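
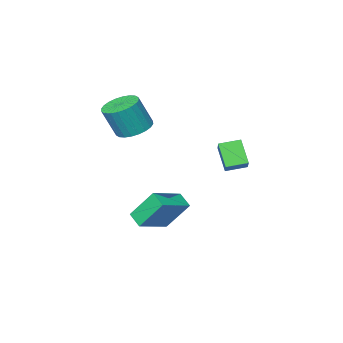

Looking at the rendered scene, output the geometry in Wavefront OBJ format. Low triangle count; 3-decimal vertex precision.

v 3.062 -2.479 2.227
v 3.981 -2.035 1.944
v 4.678 -2.337 3.729
v 3.758 -2.781 4.013
v 3.772 -1.706 2.081
v 4.469 -2.008 3.866
v 3.454 -1.494 2.241
v 4.151 -1.797 4.026
v 3.077 -1.433 2.399
v 3.773 -1.735 4.184
v 2.697 -1.531 2.53
v 3.394 -1.833 4.315
v 2.373 -1.773 2.616
v 3.07 -2.075 4.401
v 2.154 -2.123 2.642
v 2.85 -2.425 4.427
v 2.072 -2.526 2.605
v 2.769 -2.829 4.391
v 2.142 -2.923 2.511
v 2.839 -3.225 4.296
v 2.351 -3.252 2.374
v 3.048 -3.554 4.159
v 2.669 -3.463 2.214
v 3.366 -3.766 3.999
v 3.047 -3.525 2.056
v 3.743 -3.827 3.841
v 3.426 -3.427 1.925
v 4.123 -3.729 3.71
v 3.75 -3.185 1.839
v 4.447 -3.487 3.624
v 3.97 -2.835 1.813
v 4.666 -3.137 3.598
v 4.051 -2.431 1.849
v 4.748 -2.734 3.635
v 1.942 0.852 -2.476
v 1.895 -0.051 -1.981
v 3.862 1.144 -1.759
v 3.814 0.242 -1.264
v 2.726 -0.122 -4.176
v 2.678 -1.024 -3.681
v 4.645 0.171 -3.459
v 4.598 -0.732 -2.964
v 1.027 2.587 0.434
v 0.787 1.645 1.666
v 0.003 3.132 0.651
v -0.237 2.19 1.883
v 1.637 3.43 1.197
v 1.397 2.488 2.429
v 0.613 3.975 1.414
v 0.373 3.033 2.646
f 2 1 5
f 2 5 3
f 3 5 6
f 3 6 4
f 5 1 7
f 5 7 6
f 6 7 8
f 6 8 4
f 7 1 9
f 7 9 8
f 8 9 10
f 8 10 4
f 9 1 11
f 9 11 10
f 10 11 12
f 10 12 4
f 11 1 13
f 11 13 12
f 12 13 14
f 12 14 4
f 13 1 15
f 13 15 14
f 14 15 16
f 14 16 4
f 15 1 17
f 15 17 16
f 16 17 18
f 16 18 4
f 17 1 19
f 17 19 18
f 18 19 20
f 18 20 4
f 19 1 21
f 19 21 20
f 20 21 22
f 20 22 4
f 21 1 23
f 21 23 22
f 22 23 24
f 22 24 4
f 23 1 25
f 23 25 24
f 24 25 26
f 24 26 4
f 25 1 27
f 25 27 26
f 26 27 28
f 26 28 4
f 27 1 29
f 27 29 28
f 28 29 30
f 28 30 4
f 29 1 31
f 29 31 30
f 30 31 32
f 30 32 4
f 31 1 33
f 31 33 32
f 32 33 34
f 32 34 4
f 33 1 2
f 33 2 34
f 34 2 3
f 34 3 4
f 36 38 35
f 39 36 35
f 35 38 37
f 37 39 35
f 36 42 38
f 40 36 39
f 40 42 36
f 38 42 37
f 41 39 37
f 37 42 41
f 41 40 39
f 42 40 41
f 44 46 43
f 47 44 43
f 43 46 45
f 45 47 43
f 44 50 46
f 48 44 47
f 48 50 44
f 46 50 45
f 49 47 45
f 45 50 49
f 49 48 47
f 50 48 49



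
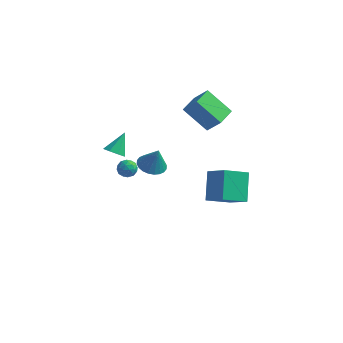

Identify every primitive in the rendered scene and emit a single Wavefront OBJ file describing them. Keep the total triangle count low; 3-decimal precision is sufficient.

v 3.081 1.135 -3.369
v 2.623 2.523 -1.917
v 1.753 1.787 -4.411
v 1.295 3.175 -2.959
v 4.185 2.245 -4.081
v 3.727 3.633 -2.629
v 2.857 2.897 -5.123
v 2.399 4.285 -3.671
v -1.314 -4.122 3.43
v -0.623 -4.218 3.385
v -1.106 -3.118 4.47
v -0.799 -3.837 3.052
v -1.277 -3.622 2.941
v -1.777 -3.7 3.116
v -2.006 -4.025 3.476
v -1.83 -4.406 3.808
v -1.352 -4.621 3.919
v -0.852 -4.543 3.744
v -1.981 2.455 -2.849
v -1.492 1.683 -3.019
v -1.519 2.425 -1.371
v -1.246 1.94 -3.09
v -1.112 2.275 -3.125
v -1.11 2.638 -3.118
v -1.241 2.973 -3.07
v -1.485 3.229 -2.989
v -1.804 3.368 -2.886
v -2.15 3.367 -2.778
v -2.471 3.228 -2.68
v -2.717 2.971 -2.609
v -2.851 2.636 -2.574
v -2.853 2.273 -2.581
v -2.722 1.938 -2.629
v -2.478 1.682 -2.71
v -2.159 1.543 -2.813
v -1.813 1.544 -2.921
v -2.356 0.238 -1.476
v -1.817 -0.126 -1.519
v -2.803 -0.494 -0.861
v -2.264 -0.858 -0.904
v -2.252 -0.297 -0.573
v -1.976 0.155 -0.952
v -2.644 -0.775 -1.428
v -2.368 -0.323 -1.807
v -1.995 -0.753 -1.489
v -1.753 -0.457 -0.961
v -2.867 -0.163 -1.419
v -2.625 0.133 -0.891
v -2.048 0.12 -1.551
v -2.572 -0.74 -0.829
v -2.566 -0.411 -0.634
v -2.249 -0.625 -0.659
v -2.141 0.286 -1.218
v -1.824 0.072 -1.243
v -2.08 -0.029 -0.688
v -2.796 -0.692 -1.137
v -2.479 -0.906 -1.162
v -2.371 0.005 -1.721
v -2.054 -0.209 -1.746
v -2.54 -0.591 -1.692
v -1.835 -0.462 -1.559
v -2.098 -0.893 -1.198
v -2.321 -0.844 -1.505
v -2.159 -0.578 -1.728
v -1.693 -0.289 -1.248
v -1.956 -0.719 -0.887
v -1.949 -0.389 -0.692
v -1.786 -0.123 -0.916
v -1.798 -0.657 -1.231
v -2.664 0.099 -1.493
v -2.927 -0.331 -1.132
v -2.834 -0.497 -1.464
v -2.671 -0.231 -1.688
v -2.522 0.273 -1.182
v -2.785 -0.158 -0.821
v -2.461 -0.042 -0.652
v -2.299 0.224 -0.875
v -2.822 0.037 -1.149
v -0.3 3.201 2.165
v 0.6 3.08 3.217
v -0.18 4.615 2.225
v 0.72 4.494 3.278
v 1.26 3.126 0.822
v 2.16 3.005 1.875
v 1.38 4.54 0.883
v 2.28 4.419 1.935
f 2 4 1
f 5 2 1
f 1 4 3
f 3 5 1
f 2 8 4
f 6 2 5
f 6 8 2
f 4 8 3
f 7 5 3
f 3 8 7
f 7 6 5
f 8 6 7
f 10 9 12
f 10 12 11
f 12 9 13
f 12 13 11
f 13 9 14
f 13 14 11
f 14 9 15
f 14 15 11
f 15 9 16
f 15 16 11
f 16 9 17
f 16 17 11
f 17 9 18
f 17 18 11
f 18 9 10
f 18 10 11
f 20 19 22
f 20 22 21
f 22 19 23
f 22 23 21
f 23 19 24
f 23 24 21
f 24 19 25
f 24 25 21
f 25 19 26
f 25 26 21
f 26 19 27
f 26 27 21
f 27 19 28
f 27 28 21
f 28 19 29
f 28 29 21
f 29 19 30
f 29 30 21
f 30 19 31
f 30 31 21
f 31 19 32
f 31 32 21
f 32 19 33
f 32 33 21
f 33 19 34
f 33 34 21
f 34 19 35
f 34 35 21
f 35 19 36
f 35 36 21
f 36 19 20
f 36 20 21
f 37 74 53
f 74 48 77
f 53 77 42
f 74 77 53
f 37 53 49
f 53 42 54
f 49 54 38
f 53 54 49
f 37 49 58
f 49 38 59
f 58 59 44
f 49 59 58
f 37 58 70
f 58 44 73
f 70 73 47
f 58 73 70
f 37 70 74
f 70 47 78
f 74 78 48
f 70 78 74
f 38 54 65
f 54 42 68
f 65 68 46
f 54 68 65
f 42 77 55
f 77 48 76
f 55 76 41
f 77 76 55
f 48 78 75
f 78 47 71
f 75 71 39
f 78 71 75
f 47 73 72
f 73 44 60
f 72 60 43
f 73 60 72
f 44 59 64
f 59 38 61
f 64 61 45
f 59 61 64
f 40 66 52
f 66 46 67
f 52 67 41
f 66 67 52
f 40 52 50
f 52 41 51
f 50 51 39
f 52 51 50
f 40 50 57
f 50 39 56
f 57 56 43
f 50 56 57
f 40 57 62
f 57 43 63
f 62 63 45
f 57 63 62
f 40 62 66
f 62 45 69
f 66 69 46
f 62 69 66
f 41 67 55
f 67 46 68
f 55 68 42
f 67 68 55
f 39 51 75
f 51 41 76
f 75 76 48
f 51 76 75
f 43 56 72
f 56 39 71
f 72 71 47
f 56 71 72
f 45 63 64
f 63 43 60
f 64 60 44
f 63 60 64
f 46 69 65
f 69 45 61
f 65 61 38
f 69 61 65
f 80 82 79
f 83 80 79
f 79 82 81
f 81 83 79
f 80 86 82
f 84 80 83
f 84 86 80
f 82 86 81
f 85 83 81
f 81 86 85
f 85 84 83
f 86 84 85



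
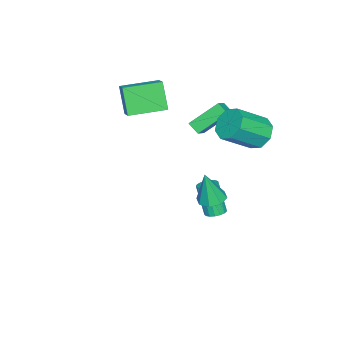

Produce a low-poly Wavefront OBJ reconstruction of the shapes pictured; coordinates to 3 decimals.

v -1.665 -4.714 1.212
v -2.282 -5.322 2.824
v -3.017 -3.034 1.328
v -3.635 -3.642 2.94
v -0.905 -4.138 1.72
v -1.523 -4.746 3.332
v -2.258 -2.458 1.836
v -2.875 -3.066 3.448
v 3.086 2.435 0.184
v 3.747 2.048 0.036
v 3.334 2.145 2.036
v 3.838 2.632 0.115
v 3.488 3.101 0.235
v 2.903 3.18 0.325
v 2.426 2.822 0.333
v 2.335 2.237 0.254
v 2.684 1.768 0.134
v 3.269 1.69 0.043
v -2.794 2.476 1.131
v -2.175 2.288 0.316
v -0.867 1.137 1.575
v -1.486 1.324 2.389
v -1.971 2.95 0.708
v -0.662 1.798 1.967
v -2.248 3.334 1.348
v -0.94 2.182 2.607
v -2.846 3.215 1.86
v -1.537 2.063 3.119
v -3.413 2.663 1.945
v -2.105 1.512 3.204
v -3.618 2.002 1.553
v -2.309 0.85 2.812
v -3.34 1.618 0.913
v -2.032 0.466 2.172
v -2.743 1.737 0.401
v -1.434 0.585 1.66
v -1.38 0.711 -4.823
v -1.074 0.199 -4.947
v -1.394 -0.444 -3.081
v -1.7 0.069 -2.957
v -0.868 0.381 -4.849
v -1.188 -0.262 -2.983
v -0.779 0.639 -4.745
v -1.1 -0.004 -2.879
v -0.828 0.913 -4.659
v -1.148 0.27 -2.793
v -1.003 1.142 -4.61
v -1.324 0.499 -2.744
v -1.265 1.272 -4.611
v -1.585 0.629 -2.744
v -1.553 1.273 -4.66
v -1.873 0.63 -2.793
v -1.801 1.146 -4.746
v -2.121 0.503 -2.879
v -1.953 0.919 -4.85
v -2.273 0.276 -2.983
v -1.973 0.645 -4.948
v -2.294 0.002 -3.081
v -1.858 0.386 -5.017
v -2.178 -0.257 -3.151
v -1.633 0.201 -5.042
v -1.953 -0.441 -3.176
v -1.35 0.134 -5.017
v -1.67 -0.509 -3.151
v -2.865 -0.67 0.127
v -3.109 -1.319 0.563
v -3.792 0.596 1.491
v -4.036 -0.053 1.928
v -2.004 -0.627 0.672
v -2.248 -1.276 1.109
v -2.931 0.639 2.037
v -3.175 -0.01 2.473
f 2 4 1
f 5 2 1
f 1 4 3
f 3 5 1
f 2 8 4
f 6 2 5
f 6 8 2
f 4 8 3
f 7 5 3
f 3 8 7
f 7 6 5
f 8 6 7
f 10 9 12
f 10 12 11
f 12 9 13
f 12 13 11
f 13 9 14
f 13 14 11
f 14 9 15
f 14 15 11
f 15 9 16
f 15 16 11
f 16 9 17
f 16 17 11
f 17 9 18
f 17 18 11
f 18 9 10
f 18 10 11
f 20 19 23
f 20 23 21
f 21 23 24
f 21 24 22
f 23 19 25
f 23 25 24
f 24 25 26
f 24 26 22
f 25 19 27
f 25 27 26
f 26 27 28
f 26 28 22
f 27 19 29
f 27 29 28
f 28 29 30
f 28 30 22
f 29 19 31
f 29 31 30
f 30 31 32
f 30 32 22
f 31 19 33
f 31 33 32
f 32 33 34
f 32 34 22
f 33 19 35
f 33 35 34
f 34 35 36
f 34 36 22
f 35 19 20
f 35 20 36
f 36 20 21
f 36 21 22
f 38 37 41
f 38 41 39
f 39 41 42
f 39 42 40
f 41 37 43
f 41 43 42
f 42 43 44
f 42 44 40
f 43 37 45
f 43 45 44
f 44 45 46
f 44 46 40
f 45 37 47
f 45 47 46
f 46 47 48
f 46 48 40
f 47 37 49
f 47 49 48
f 48 49 50
f 48 50 40
f 49 37 51
f 49 51 50
f 50 51 52
f 50 52 40
f 51 37 53
f 51 53 52
f 52 53 54
f 52 54 40
f 53 37 55
f 53 55 54
f 54 55 56
f 54 56 40
f 55 37 57
f 55 57 56
f 56 57 58
f 56 58 40
f 57 37 59
f 57 59 58
f 58 59 60
f 58 60 40
f 59 37 61
f 59 61 60
f 60 61 62
f 60 62 40
f 61 37 63
f 61 63 62
f 62 63 64
f 62 64 40
f 63 37 38
f 63 38 64
f 64 38 39
f 64 39 40
f 66 68 65
f 69 66 65
f 65 68 67
f 67 69 65
f 66 72 68
f 70 66 69
f 70 72 66
f 68 72 67
f 71 69 67
f 67 72 71
f 71 70 69
f 72 70 71



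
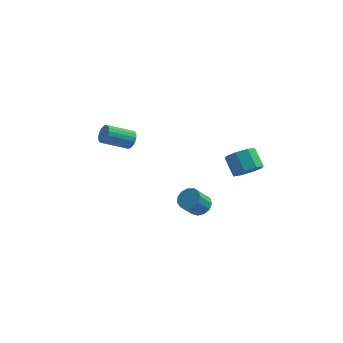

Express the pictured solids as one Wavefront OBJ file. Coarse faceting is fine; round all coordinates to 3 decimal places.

v 1.603 -2.423 1.164
v 2.043 -2.174 1.556
v 1.597 -2.728 2.408
v 1.157 -2.977 2.016
v 1.764 -1.946 1.558
v 1.318 -2.499 2.411
v 1.434 -1.869 1.435
v 0.988 -2.422 2.288
v 1.158 -1.968 1.226
v 0.711 -2.522 2.078
v 1.023 -2.212 0.997
v 0.576 -2.765 1.849
v 1.072 -2.523 0.821
v 0.625 -3.076 1.673
v 1.29 -2.802 0.754
v 0.843 -3.355 1.606
v 1.608 -2.961 0.817
v 1.161 -3.514 1.669
v 1.924 -2.949 0.99
v 1.477 -3.503 1.842
v 2.138 -2.771 1.218
v 1.691 -3.324 2.071
v 2.183 -2.482 1.43
v 1.736 -3.035 2.282
v 3.456 0.056 2.154
v 3.897 -0.26 2.755
v 3.325 0.408 3.527
v 2.884 0.724 2.926
v 4.158 0.246 2.51
v 3.586 0.914 3.282
v 4.008 0.641 2.057
v 3.436 1.309 2.829
v 3.534 0.693 1.66
v 2.962 1.361 2.432
v 3.015 0.372 1.553
v 2.443 1.04 2.325
v 2.754 -0.134 1.798
v 2.182 0.534 2.57
v 2.904 -0.529 2.251
v 2.332 0.139 3.023
v 3.378 -0.581 2.648
v 2.806 0.087 3.42
v -2.413 0.012 3.548
v -2.134 -0.004 4.022
v -3.327 -0.628 4.705
v -3.607 -0.612 4.232
v -2.243 0.215 4.031
v -3.437 -0.409 4.714
v -2.386 0.393 3.944
v -3.58 -0.23 4.627
v -2.535 0.496 3.779
v -3.728 -0.127 4.462
v -2.659 0.503 3.568
v -3.853 -0.12 4.251
v -2.735 0.413 3.353
v -3.928 -0.21 4.036
v -2.747 0.243 3.177
v -3.94 -0.38 3.861
v -2.693 0.028 3.075
v -3.886 -0.596 3.758
v -2.583 -0.191 3.066
v -3.777 -0.815 3.749
v -2.44 -0.37 3.153
v -3.634 -0.993 3.836
v -2.292 -0.473 3.318
v -3.485 -1.096 4.001
v -2.167 -0.48 3.529
v -3.361 -1.103 4.212
v -2.092 -0.39 3.744
v -3.285 -1.013 4.427
v -2.08 -0.22 3.919
v -3.273 -0.843 4.603
f 2 1 5
f 2 5 3
f 3 5 6
f 3 6 4
f 5 1 7
f 5 7 6
f 6 7 8
f 6 8 4
f 7 1 9
f 7 9 8
f 8 9 10
f 8 10 4
f 9 1 11
f 9 11 10
f 10 11 12
f 10 12 4
f 11 1 13
f 11 13 12
f 12 13 14
f 12 14 4
f 13 1 15
f 13 15 14
f 14 15 16
f 14 16 4
f 15 1 17
f 15 17 16
f 16 17 18
f 16 18 4
f 17 1 19
f 17 19 18
f 18 19 20
f 18 20 4
f 19 1 21
f 19 21 20
f 20 21 22
f 20 22 4
f 21 1 23
f 21 23 22
f 22 23 24
f 22 24 4
f 23 1 2
f 23 2 24
f 24 2 3
f 24 3 4
f 26 25 29
f 26 29 27
f 27 29 30
f 27 30 28
f 29 25 31
f 29 31 30
f 30 31 32
f 30 32 28
f 31 25 33
f 31 33 32
f 32 33 34
f 32 34 28
f 33 25 35
f 33 35 34
f 34 35 36
f 34 36 28
f 35 25 37
f 35 37 36
f 36 37 38
f 36 38 28
f 37 25 39
f 37 39 38
f 38 39 40
f 38 40 28
f 39 25 41
f 39 41 40
f 40 41 42
f 40 42 28
f 41 25 26
f 41 26 42
f 42 26 27
f 42 27 28
f 44 43 47
f 44 47 45
f 45 47 48
f 45 48 46
f 47 43 49
f 47 49 48
f 48 49 50
f 48 50 46
f 49 43 51
f 49 51 50
f 50 51 52
f 50 52 46
f 51 43 53
f 51 53 52
f 52 53 54
f 52 54 46
f 53 43 55
f 53 55 54
f 54 55 56
f 54 56 46
f 55 43 57
f 55 57 56
f 56 57 58
f 56 58 46
f 57 43 59
f 57 59 58
f 58 59 60
f 58 60 46
f 59 43 61
f 59 61 60
f 60 61 62
f 60 62 46
f 61 43 63
f 61 63 62
f 62 63 64
f 62 64 46
f 63 43 65
f 63 65 64
f 64 65 66
f 64 66 46
f 65 43 67
f 65 67 66
f 66 67 68
f 66 68 46
f 67 43 69
f 67 69 68
f 68 69 70
f 68 70 46
f 69 43 71
f 69 71 70
f 70 71 72
f 70 72 46
f 71 43 44
f 71 44 72
f 72 44 45
f 72 45 46



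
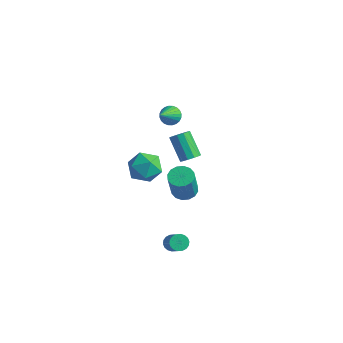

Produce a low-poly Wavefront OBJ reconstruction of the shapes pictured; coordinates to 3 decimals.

v -1.72 1.813 -1.513
v -0.747 1.916 -1.002
v -1.233 0.204 -2.118
v -0.26 0.307 -1.607
v -1.184 0.184 -1.015
v -1.485 1.178 -0.641
v -0.495 0.942 -2.479
v -0.796 1.936 -2.105
v 0.01 1.377 -1.599
v -0.415 0.909 -0.694
v -1.565 1.211 -2.426
v -1.99 0.743 -1.521
v 0.192 3.557 -1.732
v 0.513 4.065 -1.581
v -0.631 4.412 -0.317
v -0.952 3.903 -0.468
v 0.252 4.164 -1.844
v -0.892 4.51 -0.58
v -0.032 4.03 -2.064
v -1.176 4.377 -0.8
v -0.23 3.716 -2.158
v -1.374 4.062 -0.893
v -0.267 3.341 -2.088
v -1.411 3.687 -0.824
v -0.129 3.048 -1.883
v -1.273 3.395 -0.619
v 0.132 2.95 -1.62
v -1.012 3.296 -0.356
v 0.416 3.083 -1.4
v -0.728 3.43 -0.136
v 0.614 3.398 -1.307
v -0.53 3.744 -0.042
v 0.651 3.773 -1.376
v -0.493 4.119 -0.112
v 0.479 1.562 3.477
v 1.012 1.446 3.142
v 0.841 0.318 4.483
v 1.096 1.608 3.313
v 1.086 1.763 3.508
v 0.984 1.888 3.699
v 0.804 1.963 3.856
v 0.576 1.976 3.956
v 0.332 1.927 3.982
v 0.111 1.822 3.932
v -0.054 1.678 3.813
v -0.138 1.516 3.642
v -0.128 1.361 3.447
v -0.025 1.237 3.256
v 0.154 1.162 3.099
v 0.383 1.148 2.999
v 0.626 1.197 2.973
v 0.847 1.302 3.023
v 1.518 1.574 -2.41
v 2.27 1.582 -2.519
v 2.535 0.975 -0.739
v 1.782 0.966 -0.63
v 2.182 1.941 -2.384
v 2.447 1.333 -0.603
v 1.917 2.201 -2.256
v 2.182 1.594 -0.475
v 1.545 2.294 -2.169
v 1.81 1.686 -0.388
v 1.165 2.193 -2.147
v 1.43 1.586 -0.366
v 0.88 1.927 -2.195
v 1.145 1.319 -0.414
v 0.765 1.565 -2.301
v 1.03 0.958 -0.521
v 0.853 1.207 -2.437
v 1.118 0.599 -0.656
v 1.118 0.946 -2.565
v 1.383 0.339 -0.784
v 1.49 0.854 -2.652
v 1.755 0.246 -0.871
v 1.87 0.954 -2.674
v 2.135 0.347 -0.893
v 2.155 1.221 -2.626
v 2.42 0.613 -0.845
v 3.061 -1.113 -4.285
v 3.493 -1.036 -4.6
v 4.751 -1.91 -3.09
v 4.319 -1.987 -2.775
v 3.482 -0.832 -4.473
v 4.74 -1.706 -2.964
v 3.388 -0.684 -4.309
v 4.646 -1.558 -2.799
v 3.229 -0.621 -4.14
v 4.487 -1.494 -2.63
v 3.037 -0.655 -3.999
v 4.295 -1.529 -2.49
v 2.85 -0.78 -3.916
v 4.107 -1.654 -2.407
v 2.704 -0.971 -3.905
v 3.962 -1.845 -2.396
v 2.629 -1.19 -3.97
v 3.887 -2.064 -2.46
v 2.64 -1.394 -4.096
v 3.898 -2.268 -2.587
v 2.734 -1.542 -4.261
v 3.992 -2.416 -2.751
v 2.893 -1.606 -4.43
v 4.151 -2.479 -2.92
v 3.085 -1.571 -4.57
v 4.343 -2.445 -3.061
v 3.273 -1.446 -4.653
v 4.53 -2.32 -3.144
v 3.418 -1.255 -4.664
v 4.676 -2.129 -3.155
f 1 12 6
f 1 6 2
f 1 2 8
f 1 8 11
f 1 11 12
f 2 6 10
f 6 12 5
f 12 11 3
f 11 8 7
f 8 2 9
f 4 10 5
f 4 5 3
f 4 3 7
f 4 7 9
f 4 9 10
f 5 10 6
f 3 5 12
f 7 3 11
f 9 7 8
f 10 9 2
f 14 13 17
f 14 17 15
f 15 17 18
f 15 18 16
f 17 13 19
f 17 19 18
f 18 19 20
f 18 20 16
f 19 13 21
f 19 21 20
f 20 21 22
f 20 22 16
f 21 13 23
f 21 23 22
f 22 23 24
f 22 24 16
f 23 13 25
f 23 25 24
f 24 25 26
f 24 26 16
f 25 13 27
f 25 27 26
f 26 27 28
f 26 28 16
f 27 13 29
f 27 29 28
f 28 29 30
f 28 30 16
f 29 13 31
f 29 31 30
f 30 31 32
f 30 32 16
f 31 13 33
f 31 33 32
f 32 33 34
f 32 34 16
f 33 13 14
f 33 14 34
f 34 14 15
f 34 15 16
f 36 35 38
f 36 38 37
f 38 35 39
f 38 39 37
f 39 35 40
f 39 40 37
f 40 35 41
f 40 41 37
f 41 35 42
f 41 42 37
f 42 35 43
f 42 43 37
f 43 35 44
f 43 44 37
f 44 35 45
f 44 45 37
f 45 35 46
f 45 46 37
f 46 35 47
f 46 47 37
f 47 35 48
f 47 48 37
f 48 35 49
f 48 49 37
f 49 35 50
f 49 50 37
f 50 35 51
f 50 51 37
f 51 35 52
f 51 52 37
f 52 35 36
f 52 36 37
f 54 53 57
f 54 57 55
f 55 57 58
f 55 58 56
f 57 53 59
f 57 59 58
f 58 59 60
f 58 60 56
f 59 53 61
f 59 61 60
f 60 61 62
f 60 62 56
f 61 53 63
f 61 63 62
f 62 63 64
f 62 64 56
f 63 53 65
f 63 65 64
f 64 65 66
f 64 66 56
f 65 53 67
f 65 67 66
f 66 67 68
f 66 68 56
f 67 53 69
f 67 69 68
f 68 69 70
f 68 70 56
f 69 53 71
f 69 71 70
f 70 71 72
f 70 72 56
f 71 53 73
f 71 73 72
f 72 73 74
f 72 74 56
f 73 53 75
f 73 75 74
f 74 75 76
f 74 76 56
f 75 53 77
f 75 77 76
f 76 77 78
f 76 78 56
f 77 53 54
f 77 54 78
f 78 54 55
f 78 55 56
f 80 79 83
f 80 83 81
f 81 83 84
f 81 84 82
f 83 79 85
f 83 85 84
f 84 85 86
f 84 86 82
f 85 79 87
f 85 87 86
f 86 87 88
f 86 88 82
f 87 79 89
f 87 89 88
f 88 89 90
f 88 90 82
f 89 79 91
f 89 91 90
f 90 91 92
f 90 92 82
f 91 79 93
f 91 93 92
f 92 93 94
f 92 94 82
f 93 79 95
f 93 95 94
f 94 95 96
f 94 96 82
f 95 79 97
f 95 97 96
f 96 97 98
f 96 98 82
f 97 79 99
f 97 99 98
f 98 99 100
f 98 100 82
f 99 79 101
f 99 101 100
f 100 101 102
f 100 102 82
f 101 79 103
f 101 103 102
f 102 103 104
f 102 104 82
f 103 79 105
f 103 105 104
f 104 105 106
f 104 106 82
f 105 79 107
f 105 107 106
f 106 107 108
f 106 108 82
f 107 79 80
f 107 80 108
f 108 80 81
f 108 81 82



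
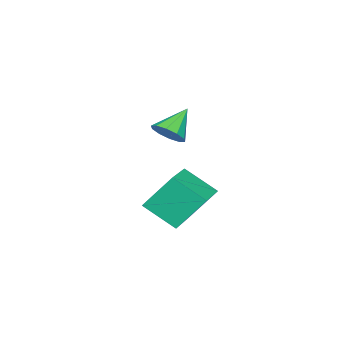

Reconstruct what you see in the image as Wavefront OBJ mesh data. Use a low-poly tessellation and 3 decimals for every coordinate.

v -0.643 1.05 2.969
v -0.32 1.586 3.177
v -1.557 1.25 3.871
v -0.581 1.702 2.886
v -0.866 1.568 2.627
v -1.066 1.236 2.498
v -1.104 0.833 2.549
v -0.966 0.513 2.761
v -0.704 0.398 3.052
v -0.419 0.532 3.311
v -0.219 0.863 3.44
v -0.181 1.266 3.389
v -2.611 0.658 -1.786
v -2.383 -0.546 -0.886
v -3.101 1.559 -0.455
v -2.873 0.355 0.444
v -0.967 1.165 -1.524
v -0.739 -0.039 -0.625
v -1.457 2.066 -0.194
v -1.229 0.862 0.706
f 2 1 4
f 2 4 3
f 4 1 5
f 4 5 3
f 5 1 6
f 5 6 3
f 6 1 7
f 6 7 3
f 7 1 8
f 7 8 3
f 8 1 9
f 8 9 3
f 9 1 10
f 9 10 3
f 10 1 11
f 10 11 3
f 11 1 12
f 11 12 3
f 12 1 2
f 12 2 3
f 14 16 13
f 17 14 13
f 13 16 15
f 15 17 13
f 14 20 16
f 18 14 17
f 18 20 14
f 16 20 15
f 19 17 15
f 15 20 19
f 19 18 17
f 20 18 19



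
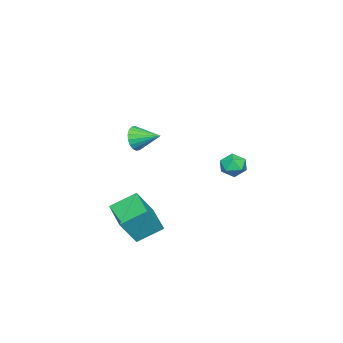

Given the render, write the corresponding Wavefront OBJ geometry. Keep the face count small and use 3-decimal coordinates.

v 3.407 -0.09 3.496
v 3.805 0.137 2.804
v 3.373 1.33 3.944
v 3.449 0.16 2.706
v 3.085 0.133 2.764
v 2.785 0.061 2.967
v 2.608 -0.04 3.275
v 2.59 -0.151 3.627
v 2.733 -0.25 3.953
v 3.009 -0.318 4.188
v 3.365 -0.34 4.286
v 3.728 -0.313 4.228
v 4.029 -0.242 4.025
v 4.205 -0.141 3.717
v 4.224 -0.03 3.365
v 4.081 0.07 3.039
v 2.164 -1.331 -3.751
v 1.303 -0.113 -2.874
v 3.581 -0.007 -4.199
v 2.72 1.211 -3.322
v 3.16 -1.831 -2.078
v 2.299 -0.613 -1.201
v 4.577 -0.507 -2.526
v 3.716 0.711 -1.649
v -4.53 2.547 -1.017
v -3.957 3.076 -0.603
v -3.443 1.824 -1.597
v -2.87 2.353 -1.183
v -3.359 1.783 -0.719
v -4.031 2.23 -0.36
v -3.369 2.67 -1.84
v -4.041 3.117 -1.481
v -3.239 3.152 -1.111
v -3.234 2.604 -0.419
v -4.166 2.296 -1.781
v -4.161 1.748 -1.089
f 2 1 4
f 2 4 3
f 4 1 5
f 4 5 3
f 5 1 6
f 5 6 3
f 6 1 7
f 6 7 3
f 7 1 8
f 7 8 3
f 8 1 9
f 8 9 3
f 9 1 10
f 9 10 3
f 10 1 11
f 10 11 3
f 11 1 12
f 11 12 3
f 12 1 13
f 12 13 3
f 13 1 14
f 13 14 3
f 14 1 15
f 14 15 3
f 15 1 16
f 15 16 3
f 16 1 2
f 16 2 3
f 18 20 17
f 21 18 17
f 17 20 19
f 19 21 17
f 18 24 20
f 22 18 21
f 22 24 18
f 20 24 19
f 23 21 19
f 19 24 23
f 23 22 21
f 24 22 23
f 25 36 30
f 25 30 26
f 25 26 32
f 25 32 35
f 25 35 36
f 26 30 34
f 30 36 29
f 36 35 27
f 35 32 31
f 32 26 33
f 28 34 29
f 28 29 27
f 28 27 31
f 28 31 33
f 28 33 34
f 29 34 30
f 27 29 36
f 31 27 35
f 33 31 32
f 34 33 26



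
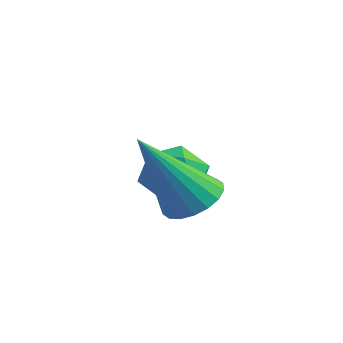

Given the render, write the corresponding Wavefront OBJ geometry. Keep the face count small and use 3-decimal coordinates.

v 2.755 0.21 -2.557
v 3.438 0.233 -2.363
v 2.285 -0.83 -0.783
v 3.32 0.498 -2.238
v 3.091 0.707 -2.177
v 2.795 0.817 -2.191
v 2.491 0.807 -2.277
v 2.24 0.679 -2.419
v 2.09 0.458 -2.588
v 2.073 0.188 -2.751
v 2.19 -0.078 -2.876
v 2.419 -0.286 -2.937
v 2.715 -0.396 -2.924
v 3.019 -0.386 -2.837
v 3.27 -0.258 -2.695
v 3.42 -0.037 -2.526
v 1.156 1.943 -3.473
v 1.589 1.415 -3.019
v 0.071 1.665 -2.761
v 0.504 1.137 -2.307
v 0.647 1.942 -2.247
v 1.318 2.114 -2.687
v 0.342 0.966 -3.093
v 1.013 1.138 -3.533
v 1.086 0.811 -2.784
v 1.275 1.414 -2.262
v 0.385 1.666 -3.518
v 0.574 2.269 -2.996
f 2 1 4
f 2 4 3
f 4 1 5
f 4 5 3
f 5 1 6
f 5 6 3
f 6 1 7
f 6 7 3
f 7 1 8
f 7 8 3
f 8 1 9
f 8 9 3
f 9 1 10
f 9 10 3
f 10 1 11
f 10 11 3
f 11 1 12
f 11 12 3
f 12 1 13
f 12 13 3
f 13 1 14
f 13 14 3
f 14 1 15
f 14 15 3
f 15 1 16
f 15 16 3
f 16 1 2
f 16 2 3
f 17 28 22
f 17 22 18
f 17 18 24
f 17 24 27
f 17 27 28
f 18 22 26
f 22 28 21
f 28 27 19
f 27 24 23
f 24 18 25
f 20 26 21
f 20 21 19
f 20 19 23
f 20 23 25
f 20 25 26
f 21 26 22
f 19 21 28
f 23 19 27
f 25 23 24
f 26 25 18



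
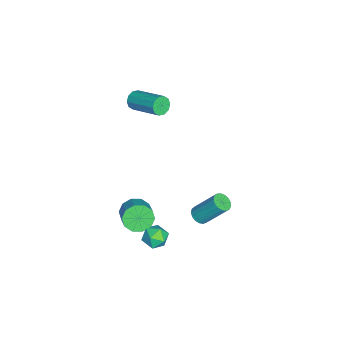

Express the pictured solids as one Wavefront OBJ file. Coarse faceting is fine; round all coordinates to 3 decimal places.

v -4.529 -3.861 3.081
v -4.103 -3.924 2.65
v -3.024 -2.341 3.487
v -3.451 -2.279 3.919
v -4.361 -3.68 2.523
v -3.283 -2.098 3.361
v -4.684 -3.506 2.61
v -3.606 -1.924 3.448
v -4.948 -3.468 2.877
v -3.87 -1.885 3.714
v -5.052 -3.579 3.222
v -3.973 -1.997 4.059
v -4.956 -3.799 3.513
v -3.877 -2.216 4.35
v -4.697 -4.042 3.639
v -3.619 -2.46 4.477
v -4.374 -4.216 3.552
v -3.296 -2.634 4.39
v -4.11 -4.255 3.286
v -3.032 -2.672 4.123
v -4.007 -4.143 2.941
v -2.928 -2.561 3.778
v 1.658 -2.825 -0.155
v 2.013 -2.558 -0.88
v 2.997 -2.208 -0.269
v 2.642 -2.475 0.455
v 1.743 -2.157 -0.674
v 2.727 -1.807 -0.064
v 1.44 -2.011 -0.27
v 2.424 -1.662 0.34
v 1.221 -2.176 0.178
v 2.205 -1.827 0.788
v 1.168 -2.589 0.498
v 2.153 -2.239 1.109
v 1.303 -3.092 0.569
v 2.287 -2.742 1.18
v 1.573 -3.493 0.364
v 2.557 -3.143 0.974
v 1.876 -3.638 -0.04
v 2.86 -3.289 0.57
v 2.095 -3.473 -0.488
v 3.079 -3.124 0.122
v 2.147 -3.061 -0.809
v 3.132 -2.711 -0.198
v 2.457 -1.393 -1.1
v 3.152 -1.072 -1.148
v 2.828 -2.048 -0.112
v 3.523 -1.727 -0.16
v 2.919 -1.303 0.05
v 2.69 -0.898 -0.561
v 3.29 -2.222 -0.699
v 3.061 -1.817 -1.31
v 3.668 -1.584 -0.901
v 3.438 -1.017 -0.438
v 2.542 -2.103 -0.822
v 2.312 -1.536 -0.359
v 1.523 0.516 0.006
v 2.052 0.356 0.097
v 2.145 1.524 1.605
v 1.617 1.684 1.514
v 2.076 0.566 -0.067
v 2.169 1.734 1.441
v 1.974 0.765 -0.215
v 2.067 1.933 1.293
v 1.768 0.907 -0.312
v 1.861 2.075 1.196
v 1.506 0.959 -0.336
v 1.599 2.127 1.172
v 1.249 0.91 -0.282
v 1.342 2.078 1.226
v 1.054 0.77 -0.162
v 1.147 1.939 1.346
v 0.966 0.572 -0.004
v 1.059 1.741 1.505
v 1.007 0.362 0.157
v 1.1 1.53 1.665
v 1.165 0.186 0.283
v 1.259 1.355 1.791
v 1.406 0.086 0.346
v 1.499 1.255 1.854
v 1.674 0.085 0.331
v 1.767 1.253 1.839
v 1.907 0.182 0.241
v 2 1.35 1.749
f 2 1 5
f 2 5 3
f 3 5 6
f 3 6 4
f 5 1 7
f 5 7 6
f 6 7 8
f 6 8 4
f 7 1 9
f 7 9 8
f 8 9 10
f 8 10 4
f 9 1 11
f 9 11 10
f 10 11 12
f 10 12 4
f 11 1 13
f 11 13 12
f 12 13 14
f 12 14 4
f 13 1 15
f 13 15 14
f 14 15 16
f 14 16 4
f 15 1 17
f 15 17 16
f 16 17 18
f 16 18 4
f 17 1 19
f 17 19 18
f 18 19 20
f 18 20 4
f 19 1 21
f 19 21 20
f 20 21 22
f 20 22 4
f 21 1 2
f 21 2 22
f 22 2 3
f 22 3 4
f 24 23 27
f 24 27 25
f 25 27 28
f 25 28 26
f 27 23 29
f 27 29 28
f 28 29 30
f 28 30 26
f 29 23 31
f 29 31 30
f 30 31 32
f 30 32 26
f 31 23 33
f 31 33 32
f 32 33 34
f 32 34 26
f 33 23 35
f 33 35 34
f 34 35 36
f 34 36 26
f 35 23 37
f 35 37 36
f 36 37 38
f 36 38 26
f 37 23 39
f 37 39 38
f 38 39 40
f 38 40 26
f 39 23 41
f 39 41 40
f 40 41 42
f 40 42 26
f 41 23 43
f 41 43 42
f 42 43 44
f 42 44 26
f 43 23 24
f 43 24 44
f 44 24 25
f 44 25 26
f 45 56 50
f 45 50 46
f 45 46 52
f 45 52 55
f 45 55 56
f 46 50 54
f 50 56 49
f 56 55 47
f 55 52 51
f 52 46 53
f 48 54 49
f 48 49 47
f 48 47 51
f 48 51 53
f 48 53 54
f 49 54 50
f 47 49 56
f 51 47 55
f 53 51 52
f 54 53 46
f 58 57 61
f 58 61 59
f 59 61 62
f 59 62 60
f 61 57 63
f 61 63 62
f 62 63 64
f 62 64 60
f 63 57 65
f 63 65 64
f 64 65 66
f 64 66 60
f 65 57 67
f 65 67 66
f 66 67 68
f 66 68 60
f 67 57 69
f 67 69 68
f 68 69 70
f 68 70 60
f 69 57 71
f 69 71 70
f 70 71 72
f 70 72 60
f 71 57 73
f 71 73 72
f 72 73 74
f 72 74 60
f 73 57 75
f 73 75 74
f 74 75 76
f 74 76 60
f 75 57 77
f 75 77 76
f 76 77 78
f 76 78 60
f 77 57 79
f 77 79 78
f 78 79 80
f 78 80 60
f 79 57 81
f 79 81 80
f 80 81 82
f 80 82 60
f 81 57 83
f 81 83 82
f 82 83 84
f 82 84 60
f 83 57 58
f 83 58 84
f 84 58 59
f 84 59 60



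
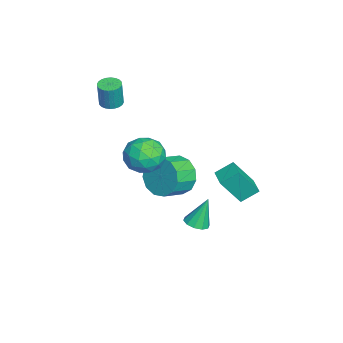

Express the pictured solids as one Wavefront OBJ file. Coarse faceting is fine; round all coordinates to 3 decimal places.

v -1.393 1.081 -2.887
v -0.736 1.295 -3.73
v 0.109 0.494 -3.277
v -0.547 0.279 -2.433
v -0.59 1.698 -3.29
v 0.255 0.897 -2.837
v -0.699 1.905 -2.722
v 0.147 1.103 -2.269
v -1.027 1.85 -2.207
v -0.182 1.049 -1.753
v -1.472 1.551 -1.907
v -0.627 0.749 -1.453
v -1.892 1.103 -1.918
v -1.046 0.301 -1.465
v -2.153 0.647 -2.237
v -1.308 -0.154 -1.783
v -2.172 0.33 -2.762
v -1.327 -0.472 -2.309
v -1.944 0.25 -3.327
v -1.099 -0.551 -2.873
v -1.541 0.435 -3.752
v -0.696 -0.367 -3.298
v -1.091 0.824 -3.902
v -0.246 0.023 -3.449
v 3.717 0.743 1.864
v 4.567 0.256 1.729
v 3.173 -0.456 2.771
v 4.023 -0.943 2.636
v 4.008 -0.118 3.18
v 4.344 0.623 2.619
v 3.396 -0.823 1.881
v 3.732 -0.082 1.32
v 4.368 -0.712 1.74
v 4.746 -0.276 2.542
v 2.994 0.076 1.958
v 3.372 0.512 2.76
v 4.19 0.605 1.717
v 3.55 -0.805 2.783
v 3.541 -0.32 3.103
v 4.041 -0.606 3.024
v 4.059 0.821 2.24
v 4.558 0.534 2.16
v 4.229 0.315 3.013
v 3.182 -0.734 2.34
v 3.681 -1.021 2.26
v 3.699 0.406 1.476
v 4.199 0.12 1.397
v 3.511 -0.515 1.487
v 4.572 -0.251 1.644
v 4.253 -0.956 2.177
v 3.884 -0.885 1.733
v 4.082 -0.449 1.403
v 4.794 0.006 2.115
v 4.475 -0.699 2.649
v 4.466 -0.214 2.968
v 4.663 0.222 2.638
v 4.678 -0.563 2.122
v 3.265 0.499 1.851
v 2.946 -0.206 2.385
v 3.077 -0.422 1.862
v 3.274 0.014 1.532
v 3.487 0.756 2.323
v 3.168 0.051 2.856
v 3.658 0.249 3.097
v 3.856 0.685 2.767
v 3.062 0.363 2.378
v 0.492 2.767 -1.274
v 0.257 3.581 -0.706
v 0.203 3.681 -2.702
v -0.031 4.495 -2.134
v 1.431 3.045 -1.286
v 1.197 3.859 -0.718
v 1.143 3.959 -2.714
v 0.908 4.773 -2.146
v -1.667 -1.966 1.771
v -1.15 -1.761 1.71
v -0.975 -1.809 3.028
v -1.493 -2.014 3.089
v -1.266 -1.577 1.732
v -1.092 -1.625 3.05
v -1.443 -1.453 1.76
v -1.269 -1.501 3.078
v -1.655 -1.406 1.79
v -1.48 -1.455 3.108
v -1.868 -1.445 1.817
v -1.694 -1.493 3.134
v -2.051 -1.563 1.837
v -1.877 -1.611 3.154
v -2.175 -1.743 1.846
v -2.001 -1.791 3.164
v -2.222 -1.956 1.845
v -2.048 -2.004 3.163
v -2.185 -2.171 1.832
v -2.01 -2.219 3.15
v -2.068 -2.355 1.81
v -1.894 -2.403 3.128
v -1.891 -2.479 1.782
v -1.717 -2.527 3.1
v -1.68 -2.525 1.752
v -1.505 -2.574 3.07
v -1.466 -2.487 1.726
v -1.292 -2.535 3.043
v -1.283 -2.369 1.706
v -1.109 -2.417 3.023
v -1.159 -2.189 1.696
v -0.985 -2.237 3.014
v -1.112 -1.976 1.697
v -0.938 -2.024 3.015
v 3.571 2.094 -2.301
v 4.155 2.02 -2.184
v 3.349 2.586 -0.879
v 4.106 2.365 -2.311
v 3.853 2.607 -2.434
v 3.493 2.653 -2.506
v 3.162 2.485 -2.5
v 2.987 2.169 -2.417
v 3.035 1.824 -2.291
v 3.288 1.582 -2.168
v 3.649 1.536 -2.095
v 3.98 1.703 -2.102
f 2 1 5
f 2 5 3
f 3 5 6
f 3 6 4
f 5 1 7
f 5 7 6
f 6 7 8
f 6 8 4
f 7 1 9
f 7 9 8
f 8 9 10
f 8 10 4
f 9 1 11
f 9 11 10
f 10 11 12
f 10 12 4
f 11 1 13
f 11 13 12
f 12 13 14
f 12 14 4
f 13 1 15
f 13 15 14
f 14 15 16
f 14 16 4
f 15 1 17
f 15 17 16
f 16 17 18
f 16 18 4
f 17 1 19
f 17 19 18
f 18 19 20
f 18 20 4
f 19 1 21
f 19 21 20
f 20 21 22
f 20 22 4
f 21 1 23
f 21 23 22
f 22 23 24
f 22 24 4
f 23 1 2
f 23 2 24
f 24 2 3
f 24 3 4
f 25 62 41
f 62 36 65
f 41 65 30
f 62 65 41
f 25 41 37
f 41 30 42
f 37 42 26
f 41 42 37
f 25 37 46
f 37 26 47
f 46 47 32
f 37 47 46
f 25 46 58
f 46 32 61
f 58 61 35
f 46 61 58
f 25 58 62
f 58 35 66
f 62 66 36
f 58 66 62
f 26 42 53
f 42 30 56
f 53 56 34
f 42 56 53
f 30 65 43
f 65 36 64
f 43 64 29
f 65 64 43
f 36 66 63
f 66 35 59
f 63 59 27
f 66 59 63
f 35 61 60
f 61 32 48
f 60 48 31
f 61 48 60
f 32 47 52
f 47 26 49
f 52 49 33
f 47 49 52
f 28 54 40
f 54 34 55
f 40 55 29
f 54 55 40
f 28 40 38
f 40 29 39
f 38 39 27
f 40 39 38
f 28 38 45
f 38 27 44
f 45 44 31
f 38 44 45
f 28 45 50
f 45 31 51
f 50 51 33
f 45 51 50
f 28 50 54
f 50 33 57
f 54 57 34
f 50 57 54
f 29 55 43
f 55 34 56
f 43 56 30
f 55 56 43
f 27 39 63
f 39 29 64
f 63 64 36
f 39 64 63
f 31 44 60
f 44 27 59
f 60 59 35
f 44 59 60
f 33 51 52
f 51 31 48
f 52 48 32
f 51 48 52
f 34 57 53
f 57 33 49
f 53 49 26
f 57 49 53
f 68 70 67
f 71 68 67
f 67 70 69
f 69 71 67
f 68 74 70
f 72 68 71
f 72 74 68
f 70 74 69
f 73 71 69
f 69 74 73
f 73 72 71
f 74 72 73
f 76 75 79
f 76 79 77
f 77 79 80
f 77 80 78
f 79 75 81
f 79 81 80
f 80 81 82
f 80 82 78
f 81 75 83
f 81 83 82
f 82 83 84
f 82 84 78
f 83 75 85
f 83 85 84
f 84 85 86
f 84 86 78
f 85 75 87
f 85 87 86
f 86 87 88
f 86 88 78
f 87 75 89
f 87 89 88
f 88 89 90
f 88 90 78
f 89 75 91
f 89 91 90
f 90 91 92
f 90 92 78
f 91 75 93
f 91 93 92
f 92 93 94
f 92 94 78
f 93 75 95
f 93 95 94
f 94 95 96
f 94 96 78
f 95 75 97
f 95 97 96
f 96 97 98
f 96 98 78
f 97 75 99
f 97 99 98
f 98 99 100
f 98 100 78
f 99 75 101
f 99 101 100
f 100 101 102
f 100 102 78
f 101 75 103
f 101 103 102
f 102 103 104
f 102 104 78
f 103 75 105
f 103 105 104
f 104 105 106
f 104 106 78
f 105 75 107
f 105 107 106
f 106 107 108
f 106 108 78
f 107 75 76
f 107 76 108
f 108 76 77
f 108 77 78
f 110 109 112
f 110 112 111
f 112 109 113
f 112 113 111
f 113 109 114
f 113 114 111
f 114 109 115
f 114 115 111
f 115 109 116
f 115 116 111
f 116 109 117
f 116 117 111
f 117 109 118
f 117 118 111
f 118 109 119
f 118 119 111
f 119 109 120
f 119 120 111
f 120 109 110
f 120 110 111



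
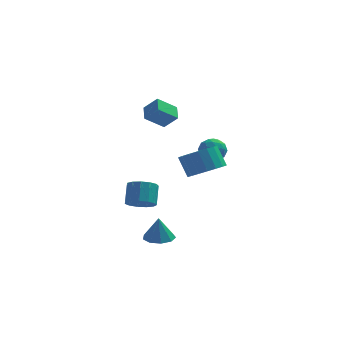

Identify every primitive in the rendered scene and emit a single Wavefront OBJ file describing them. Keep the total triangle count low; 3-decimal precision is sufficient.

v -2.28 -2.094 -3.6
v -1.762 -2.534 -3.587
v -2.3 -2.086 -2.5
v -1.6 -2.098 -3.587
v -1.757 -1.66 -3.594
v -2.158 -1.425 -3.603
v -2.616 -1.503 -3.611
v -2.917 -1.858 -3.613
v -2.92 -2.323 -3.61
v -2.623 -2.681 -3.602
v -2.166 -2.765 -3.593
v -0.244 2.908 -0.197
v 0.279 2.82 -0.594
v -0.819 2.24 -0.806
v -0.296 2.152 -1.203
v -0.288 1.911 -0.586
v 0.068 2.323 -0.21
v -0.608 2.737 -1.19
v -0.252 3.149 -0.814
v 0.054 2.714 -1.208
v 0.252 2.203 -0.835
v -0.792 2.857 -0.565
v -0.594 2.346 -0.192
v 0.068 2.923 -0.342
v -0.608 2.137 -1.058
v -0.603 1.995 -0.696
v -0.296 1.944 -0.929
v -0.056 2.631 -0.116
v 0.251 2.579 -0.35
v -0.082 2.045 -0.345
v -0.791 2.481 -1.05
v -0.484 2.429 -1.284
v -0.244 3.116 -0.471
v 0.063 3.065 -0.704
v -0.458 3.015 -1.055
v 0.243 2.809 -0.936
v -0.095 2.416 -1.294
v -0.278 2.76 -1.287
v -0.069 3.002 -1.065
v 0.359 2.508 -0.717
v 0.021 2.116 -1.075
v 0.026 1.974 -0.712
v 0.235 2.217 -0.491
v 0.227 2.446 -1.078
v -0.561 2.944 -0.325
v -0.899 2.552 -0.683
v -0.775 2.843 -0.909
v -0.566 3.086 -0.688
v -0.445 2.644 -0.106
v -0.783 2.251 -0.464
v -0.471 2.058 -0.335
v -0.262 2.3 -0.113
v -0.767 2.614 -0.322
v -3.225 3.122 0.849
v -2.615 2.914 1.491
v -3.308 3.872 1.169
v -2.698 3.664 1.812
v -2.402 3.496 0.188
v -1.792 3.288 0.831
v -2.485 4.246 0.509
v -1.875 4.038 1.151
v -0.386 -0.909 -0.31
v -0.002 -1.528 0.166
v -0.409 -1.09 1.065
v -0.794 -0.471 0.59
v 0.267 -1.25 0.152
v -0.14 -0.812 1.052
v 0.407 -0.904 0.048
v -0 -0.467 0.947
v 0.39 -0.559 -0.128
v -0.018 -0.122 0.771
v 0.218 -0.284 -0.34
v -0.189 0.154 0.56
v -0.072 -0.132 -0.545
v -0.48 0.305 0.354
v -0.425 -0.134 -0.704
v -0.833 0.303 0.195
v -0.771 -0.29 -0.785
v -1.178 0.148 0.114
v -1.04 -0.568 -0.772
v -1.447 -0.13 0.128
v -1.18 -0.913 -0.667
v -1.587 -0.476 0.232
v -1.162 -1.258 -0.491
v -1.57 -0.821 0.408
v -0.991 -1.534 -0.28
v -1.398 -1.096 0.62
v -0.7 -1.685 -0.074
v -1.108 -1.248 0.825
v -0.347 -1.683 0.085
v -0.755 -1.246 0.984
v -3.219 0.46 -3.007
v -2.871 0.013 -2.63
v -2.834 0.714 -1.836
v -3.181 1.16 -2.213
v -2.611 0.218 -2.823
v -2.573 0.919 -2.028
v -2.543 0.499 -3.074
v -2.506 1.2 -2.279
v -2.69 0.768 -3.304
v -2.653 1.469 -2.509
v -3.005 0.939 -3.44
v -2.968 1.64 -2.645
v -3.388 0.958 -3.438
v -3.35 1.658 -2.644
v -3.717 0.818 -3.3
v -3.679 1.519 -2.505
v -3.888 0.565 -3.069
v -3.85 1.266 -2.274
v -3.846 0.278 -2.818
v -3.809 0.979 -2.023
v -3.605 0.049 -2.627
v -3.568 0.75 -1.833
v -3.242 -0.05 -2.557
v -3.204 0.651 -1.763
f 2 1 4
f 2 4 3
f 4 1 5
f 4 5 3
f 5 1 6
f 5 6 3
f 6 1 7
f 6 7 3
f 7 1 8
f 7 8 3
f 8 1 9
f 8 9 3
f 9 1 10
f 9 10 3
f 10 1 11
f 10 11 3
f 11 1 2
f 11 2 3
f 12 49 28
f 49 23 52
f 28 52 17
f 49 52 28
f 12 28 24
f 28 17 29
f 24 29 13
f 28 29 24
f 12 24 33
f 24 13 34
f 33 34 19
f 24 34 33
f 12 33 45
f 33 19 48
f 45 48 22
f 33 48 45
f 12 45 49
f 45 22 53
f 49 53 23
f 45 53 49
f 13 29 40
f 29 17 43
f 40 43 21
f 29 43 40
f 17 52 30
f 52 23 51
f 30 51 16
f 52 51 30
f 23 53 50
f 53 22 46
f 50 46 14
f 53 46 50
f 22 48 47
f 48 19 35
f 47 35 18
f 48 35 47
f 19 34 39
f 34 13 36
f 39 36 20
f 34 36 39
f 15 41 27
f 41 21 42
f 27 42 16
f 41 42 27
f 15 27 25
f 27 16 26
f 25 26 14
f 27 26 25
f 15 25 32
f 25 14 31
f 32 31 18
f 25 31 32
f 15 32 37
f 32 18 38
f 37 38 20
f 32 38 37
f 15 37 41
f 37 20 44
f 41 44 21
f 37 44 41
f 16 42 30
f 42 21 43
f 30 43 17
f 42 43 30
f 14 26 50
f 26 16 51
f 50 51 23
f 26 51 50
f 18 31 47
f 31 14 46
f 47 46 22
f 31 46 47
f 20 38 39
f 38 18 35
f 39 35 19
f 38 35 39
f 21 44 40
f 44 20 36
f 40 36 13
f 44 36 40
f 55 57 54
f 58 55 54
f 54 57 56
f 56 58 54
f 55 61 57
f 59 55 58
f 59 61 55
f 57 61 56
f 60 58 56
f 56 61 60
f 60 59 58
f 61 59 60
f 63 62 66
f 63 66 64
f 64 66 67
f 64 67 65
f 66 62 68
f 66 68 67
f 67 68 69
f 67 69 65
f 68 62 70
f 68 70 69
f 69 70 71
f 69 71 65
f 70 62 72
f 70 72 71
f 71 72 73
f 71 73 65
f 72 62 74
f 72 74 73
f 73 74 75
f 73 75 65
f 74 62 76
f 74 76 75
f 75 76 77
f 75 77 65
f 76 62 78
f 76 78 77
f 77 78 79
f 77 79 65
f 78 62 80
f 78 80 79
f 79 80 81
f 79 81 65
f 80 62 82
f 80 82 81
f 81 82 83
f 81 83 65
f 82 62 84
f 82 84 83
f 83 84 85
f 83 85 65
f 84 62 86
f 84 86 85
f 85 86 87
f 85 87 65
f 86 62 88
f 86 88 87
f 87 88 89
f 87 89 65
f 88 62 90
f 88 90 89
f 89 90 91
f 89 91 65
f 90 62 63
f 90 63 91
f 91 63 64
f 91 64 65
f 93 92 96
f 93 96 94
f 94 96 97
f 94 97 95
f 96 92 98
f 96 98 97
f 97 98 99
f 97 99 95
f 98 92 100
f 98 100 99
f 99 100 101
f 99 101 95
f 100 92 102
f 100 102 101
f 101 102 103
f 101 103 95
f 102 92 104
f 102 104 103
f 103 104 105
f 103 105 95
f 104 92 106
f 104 106 105
f 105 106 107
f 105 107 95
f 106 92 108
f 106 108 107
f 107 108 109
f 107 109 95
f 108 92 110
f 108 110 109
f 109 110 111
f 109 111 95
f 110 92 112
f 110 112 111
f 111 112 113
f 111 113 95
f 112 92 114
f 112 114 113
f 113 114 115
f 113 115 95
f 114 92 93
f 114 93 115
f 115 93 94
f 115 94 95



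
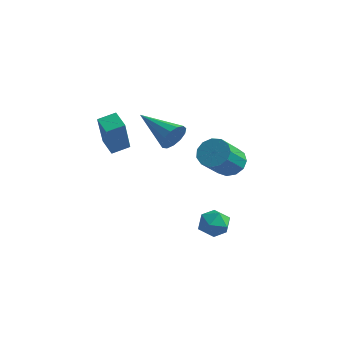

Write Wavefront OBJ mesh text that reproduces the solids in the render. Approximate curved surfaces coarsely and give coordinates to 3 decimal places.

v -0.149 1.629 1.077
v 0.344 2.092 1.575
v 0.322 0.735 2.861
v -0.171 0.271 2.363
v -0.101 2.205 1.686
v -0.124 0.848 2.972
v -0.562 2.135 1.604
v -0.585 0.778 2.89
v -0.892 1.904 1.355
v -0.914 0.547 2.641
v -0.986 1.586 1.018
v -1.008 0.229 2.304
v -0.814 1.281 0.699
v -0.836 -0.076 1.985
v -0.431 1.087 0.5
v -0.453 -0.27 1.786
v 0.042 1.064 0.485
v 0.02 -0.293 1.771
v 0.454 1.221 0.657
v 0.432 -0.136 1.943
v 0.674 1.507 0.963
v 0.652 0.15 2.249
v 0.634 1.832 1.305
v 0.611 0.474 2.591
v -4.29 -2.421 3.069
v -3.923 -3.292 5.011
v -3.801 -1.69 3.304
v -3.434 -2.562 5.246
v -3.506 -2.838 2.734
v -3.139 -3.71 4.676
v -3.017 -2.108 2.969
v -2.65 -2.979 4.911
v 0.222 -0.201 -1.042
v 1.002 -0.116 -1.313
v 0.118 -1.364 -1.707
v 0.898 -1.279 -1.978
v 0.752 -1.429 -1.174
v 0.816 -0.71 -0.763
v 0.304 -0.77 -2.257
v 0.368 -0.051 -1.846
v 1.053 -0.467 -2.064
v 1.33 -0.874 -1.395
v -0.21 -0.606 -1.625
v 0.067 -1.013 -0.956
v -1.871 -0.348 3.098
v -1.615 0.029 3.732
v -3.929 -0.032 3.742
v -1.666 0.333 3.419
v -1.782 0.422 3.004
v -1.926 0.266 2.62
v -2.053 -0.085 2.387
v -2.121 -0.519 2.38
v -2.11 -0.899 2.601
v -2.023 -1.103 2.98
v -1.888 -1.068 3.396
v -1.747 -0.804 3.718
v -1.645 -0.395 3.843
f 2 1 5
f 2 5 3
f 3 5 6
f 3 6 4
f 5 1 7
f 5 7 6
f 6 7 8
f 6 8 4
f 7 1 9
f 7 9 8
f 8 9 10
f 8 10 4
f 9 1 11
f 9 11 10
f 10 11 12
f 10 12 4
f 11 1 13
f 11 13 12
f 12 13 14
f 12 14 4
f 13 1 15
f 13 15 14
f 14 15 16
f 14 16 4
f 15 1 17
f 15 17 16
f 16 17 18
f 16 18 4
f 17 1 19
f 17 19 18
f 18 19 20
f 18 20 4
f 19 1 21
f 19 21 20
f 20 21 22
f 20 22 4
f 21 1 23
f 21 23 22
f 22 23 24
f 22 24 4
f 23 1 2
f 23 2 24
f 24 2 3
f 24 3 4
f 26 28 25
f 29 26 25
f 25 28 27
f 27 29 25
f 26 32 28
f 30 26 29
f 30 32 26
f 28 32 27
f 31 29 27
f 27 32 31
f 31 30 29
f 32 30 31
f 33 44 38
f 33 38 34
f 33 34 40
f 33 40 43
f 33 43 44
f 34 38 42
f 38 44 37
f 44 43 35
f 43 40 39
f 40 34 41
f 36 42 37
f 36 37 35
f 36 35 39
f 36 39 41
f 36 41 42
f 37 42 38
f 35 37 44
f 39 35 43
f 41 39 40
f 42 41 34
f 46 45 48
f 46 48 47
f 48 45 49
f 48 49 47
f 49 45 50
f 49 50 47
f 50 45 51
f 50 51 47
f 51 45 52
f 51 52 47
f 52 45 53
f 52 53 47
f 53 45 54
f 53 54 47
f 54 45 55
f 54 55 47
f 55 45 56
f 55 56 47
f 56 45 57
f 56 57 47
f 57 45 46
f 57 46 47



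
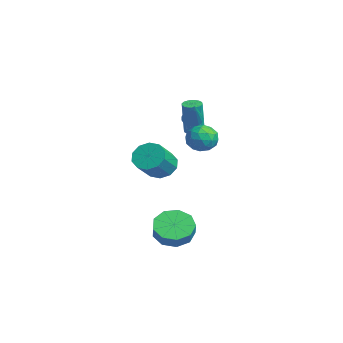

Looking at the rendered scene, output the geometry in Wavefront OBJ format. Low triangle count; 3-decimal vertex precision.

v 2.329 -1.412 -4.33
v 2.866 -2.176 -4.911
v 3.489 -2.332 -4.132
v 2.951 -1.568 -3.55
v 3.176 -1.5 -5.025
v 3.799 -1.656 -4.245
v 3.091 -0.783 -4.813
v 3.714 -0.939 -4.034
v 2.648 -0.361 -4.375
v 3.271 -0.516 -3.596
v 2.056 -0.43 -3.916
v 2.679 -0.586 -3.137
v 1.592 -0.959 -3.651
v 2.215 -1.114 -2.871
v 1.472 -1.7 -3.703
v 2.095 -1.855 -2.923
v 1.753 -2.306 -4.048
v 2.376 -2.462 -3.269
v 2.303 -2.494 -4.526
v 2.926 -2.65 -3.746
v -1.127 0.908 1.348
v -0.571 1.66 1.307
v 0.011 0.04 0.853
v 0.567 0.792 0.812
v 0.289 0.46 1.642
v -0.414 0.996 1.948
v -0.146 0.704 0.212
v -0.849 1.24 0.518
v 0.035 1.533 0.605
v 0.304 1.383 1.488
v -0.864 0.317 0.672
v -0.595 0.167 1.555
v -0.949 1.36 1.371
v 0.389 0.34 0.789
v 0.226 0.145 1.277
v 0.552 0.586 1.253
v -0.856 0.97 1.747
v -0.53 1.412 1.723
v -0.024 0.707 1.92
v -0.03 0.288 0.437
v 0.296 0.73 0.413
v -1.112 1.114 0.907
v -0.786 1.555 0.883
v -0.536 0.993 0.24
v -0.266 1.728 0.934
v 0.403 1.217 0.643
v -0.016 1.166 0.291
v -0.429 1.481 0.47
v -0.108 1.639 1.453
v 0.561 1.129 1.163
v 0.398 0.934 1.65
v -0.015 1.249 1.83
v 0.249 1.565 1.041
v -1.121 0.571 0.997
v -0.452 0.061 0.707
v -0.545 0.451 0.33
v -0.958 0.766 0.51
v -0.963 0.483 1.517
v -0.294 -0.028 1.226
v -0.131 0.219 1.69
v -0.544 0.534 1.869
v -0.809 0.135 1.119
v -3.19 1.306 0.601
v -2.693 1.066 0.504
v -2.394 0.854 2.562
v -2.89 1.094 2.659
v -2.636 1.349 0.525
v -2.337 1.137 2.583
v -2.728 1.621 0.567
v -2.429 1.409 2.624
v -2.943 1.809 0.617
v -2.644 1.596 2.675
v -3.224 1.862 0.664
v -2.925 1.649 2.721
v -3.496 1.766 0.693
v -3.197 1.553 2.751
v -3.686 1.546 0.698
v -3.387 1.334 2.756
v -3.743 1.263 0.677
v -3.444 1.051 2.735
v -3.651 0.991 0.636
v -3.352 0.779 2.693
v -3.436 0.804 0.585
v -3.137 0.591 2.643
v -3.155 0.751 0.539
v -2.856 0.538 2.596
v -2.883 0.847 0.509
v -2.584 0.634 2.567
v -0.146 -1.377 -0.554
v 0.431 -1.589 -1.265
v 1.423 -2.535 -0.177
v 0.846 -2.323 0.534
v 0.624 -1.101 -1.016
v 1.617 -2.046 0.071
v 0.523 -0.718 -0.591
v 1.515 -1.664 0.496
v 0.166 -0.587 -0.152
v 1.159 -1.533 0.936
v -0.31 -0.758 0.134
v 0.683 -1.704 1.222
v -0.723 -1.165 0.157
v 0.269 -2.111 1.245
v -0.917 -1.654 -0.091
v 0.076 -2.599 0.996
v -0.815 -2.036 -0.516
v 0.177 -2.982 0.571
v -0.459 -2.167 -0.956
v 0.534 -3.113 0.132
v 0.017 -1.996 -1.242
v 1.01 -2.942 -0.154
v -1.068 0.566 2.235
v -0.682 0.791 1.881
v 0.368 0.254 3.605
v -0.772 1.005 2.024
v -0.93 1.119 2.216
v -1.12 1.106 2.411
v -1.298 0.969 2.567
v -1.423 0.74 2.646
v -1.467 0.471 2.631
v -1.42 0.224 2.525
v -1.292 0.055 2.353
v -1.113 0.004 2.153
v -0.924 0.081 1.973
v -0.768 0.269 1.852
v -0.68 0.526 1.819
f 2 1 5
f 2 5 3
f 3 5 6
f 3 6 4
f 5 1 7
f 5 7 6
f 6 7 8
f 6 8 4
f 7 1 9
f 7 9 8
f 8 9 10
f 8 10 4
f 9 1 11
f 9 11 10
f 10 11 12
f 10 12 4
f 11 1 13
f 11 13 12
f 12 13 14
f 12 14 4
f 13 1 15
f 13 15 14
f 14 15 16
f 14 16 4
f 15 1 17
f 15 17 16
f 16 17 18
f 16 18 4
f 17 1 19
f 17 19 18
f 18 19 20
f 18 20 4
f 19 1 2
f 19 2 20
f 20 2 3
f 20 3 4
f 21 58 37
f 58 32 61
f 37 61 26
f 58 61 37
f 21 37 33
f 37 26 38
f 33 38 22
f 37 38 33
f 21 33 42
f 33 22 43
f 42 43 28
f 33 43 42
f 21 42 54
f 42 28 57
f 54 57 31
f 42 57 54
f 21 54 58
f 54 31 62
f 58 62 32
f 54 62 58
f 22 38 49
f 38 26 52
f 49 52 30
f 38 52 49
f 26 61 39
f 61 32 60
f 39 60 25
f 61 60 39
f 32 62 59
f 62 31 55
f 59 55 23
f 62 55 59
f 31 57 56
f 57 28 44
f 56 44 27
f 57 44 56
f 28 43 48
f 43 22 45
f 48 45 29
f 43 45 48
f 24 50 36
f 50 30 51
f 36 51 25
f 50 51 36
f 24 36 34
f 36 25 35
f 34 35 23
f 36 35 34
f 24 34 41
f 34 23 40
f 41 40 27
f 34 40 41
f 24 41 46
f 41 27 47
f 46 47 29
f 41 47 46
f 24 46 50
f 46 29 53
f 50 53 30
f 46 53 50
f 25 51 39
f 51 30 52
f 39 52 26
f 51 52 39
f 23 35 59
f 35 25 60
f 59 60 32
f 35 60 59
f 27 40 56
f 40 23 55
f 56 55 31
f 40 55 56
f 29 47 48
f 47 27 44
f 48 44 28
f 47 44 48
f 30 53 49
f 53 29 45
f 49 45 22
f 53 45 49
f 64 63 67
f 64 67 65
f 65 67 68
f 65 68 66
f 67 63 69
f 67 69 68
f 68 69 70
f 68 70 66
f 69 63 71
f 69 71 70
f 70 71 72
f 70 72 66
f 71 63 73
f 71 73 72
f 72 73 74
f 72 74 66
f 73 63 75
f 73 75 74
f 74 75 76
f 74 76 66
f 75 63 77
f 75 77 76
f 76 77 78
f 76 78 66
f 77 63 79
f 77 79 78
f 78 79 80
f 78 80 66
f 79 63 81
f 79 81 80
f 80 81 82
f 80 82 66
f 81 63 83
f 81 83 82
f 82 83 84
f 82 84 66
f 83 63 85
f 83 85 84
f 84 85 86
f 84 86 66
f 85 63 87
f 85 87 86
f 86 87 88
f 86 88 66
f 87 63 64
f 87 64 88
f 88 64 65
f 88 65 66
f 90 89 93
f 90 93 91
f 91 93 94
f 91 94 92
f 93 89 95
f 93 95 94
f 94 95 96
f 94 96 92
f 95 89 97
f 95 97 96
f 96 97 98
f 96 98 92
f 97 89 99
f 97 99 98
f 98 99 100
f 98 100 92
f 99 89 101
f 99 101 100
f 100 101 102
f 100 102 92
f 101 89 103
f 101 103 102
f 102 103 104
f 102 104 92
f 103 89 105
f 103 105 104
f 104 105 106
f 104 106 92
f 105 89 107
f 105 107 106
f 106 107 108
f 106 108 92
f 107 89 109
f 107 109 108
f 108 109 110
f 108 110 92
f 109 89 90
f 109 90 110
f 110 90 91
f 110 91 92
f 112 111 114
f 112 114 113
f 114 111 115
f 114 115 113
f 115 111 116
f 115 116 113
f 116 111 117
f 116 117 113
f 117 111 118
f 117 118 113
f 118 111 119
f 118 119 113
f 119 111 120
f 119 120 113
f 120 111 121
f 120 121 113
f 121 111 122
f 121 122 113
f 122 111 123
f 122 123 113
f 123 111 124
f 123 124 113
f 124 111 125
f 124 125 113
f 125 111 112
f 125 112 113



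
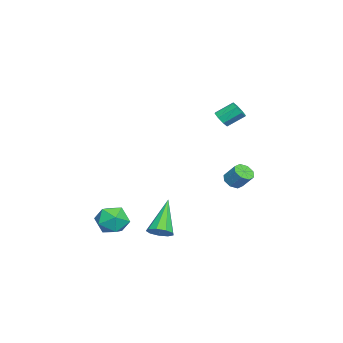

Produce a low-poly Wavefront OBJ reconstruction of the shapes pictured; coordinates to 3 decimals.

v 4.306 -0.988 -1.648
v 4.649 -1.47 -1.314
v 2.874 -0.892 -0.032
v 4.81 -1.05 -1.196
v 4.735 -0.601 -1.29
v 4.459 -0.332 -1.55
v 4.111 -0.37 -1.856
v 3.854 -0.697 -2.065
v 3.808 -1.16 -2.078
v 3.995 -1.542 -1.89
v 4.327 -1.665 -1.588
v 3.748 -2.981 -1.944
v 4.653 -3.06 -1.645
v 3.267 -3.76 -0.695
v 4.172 -3.839 -0.396
v 3.741 -2.985 -0.396
v 4.038 -2.503 -1.167
v 3.882 -4.317 -1.173
v 4.179 -3.835 -1.944
v 4.736 -3.885 -1.168
v 4.649 -3.062 -0.688
v 3.271 -3.758 -1.652
v 3.184 -2.935 -1.172
v -2.451 0.68 3.602
v -1.957 0.612 3.879
v -2.216 1.492 4.556
v -2.709 1.56 4.278
v -1.922 0.883 3.539
v -2.181 1.764 4.216
v -2.196 1.036 3.236
v -2.455 1.916 3.913
v -2.619 0.98 3.147
v -2.878 1.86 3.824
v -2.944 0.748 3.324
v -3.203 1.628 4.001
v -2.979 0.476 3.664
v -3.238 1.357 4.341
v -2.705 0.324 3.967
v -2.964 1.204 4.644
v -2.282 0.38 4.056
v -2.541 1.26 4.733
v -2.857 1.258 -0.789
v -2.484 1.557 -1.169
v -2.171 2.181 -0.371
v -2.543 1.882 0.009
v -2.911 1.747 -1.15
v -2.597 2.371 -0.352
v -3.305 1.65 -0.92
v -2.992 2.274 -0.122
v -3.437 1.324 -0.613
v -3.124 1.948 0.185
v -3.229 0.959 -0.409
v -2.916 1.583 0.389
v -2.803 0.769 -0.428
v -2.489 1.393 0.37
v -2.408 0.866 -0.658
v -2.095 1.49 0.14
v -2.276 1.192 -0.965
v -1.963 1.816 -0.167
f 2 1 4
f 2 4 3
f 4 1 5
f 4 5 3
f 5 1 6
f 5 6 3
f 6 1 7
f 6 7 3
f 7 1 8
f 7 8 3
f 8 1 9
f 8 9 3
f 9 1 10
f 9 10 3
f 10 1 11
f 10 11 3
f 11 1 2
f 11 2 3
f 12 23 17
f 12 17 13
f 12 13 19
f 12 19 22
f 12 22 23
f 13 17 21
f 17 23 16
f 23 22 14
f 22 19 18
f 19 13 20
f 15 21 16
f 15 16 14
f 15 14 18
f 15 18 20
f 15 20 21
f 16 21 17
f 14 16 23
f 18 14 22
f 20 18 19
f 21 20 13
f 25 24 28
f 25 28 26
f 26 28 29
f 26 29 27
f 28 24 30
f 28 30 29
f 29 30 31
f 29 31 27
f 30 24 32
f 30 32 31
f 31 32 33
f 31 33 27
f 32 24 34
f 32 34 33
f 33 34 35
f 33 35 27
f 34 24 36
f 34 36 35
f 35 36 37
f 35 37 27
f 36 24 38
f 36 38 37
f 37 38 39
f 37 39 27
f 38 24 40
f 38 40 39
f 39 40 41
f 39 41 27
f 40 24 25
f 40 25 41
f 41 25 26
f 41 26 27
f 43 42 46
f 43 46 44
f 44 46 47
f 44 47 45
f 46 42 48
f 46 48 47
f 47 48 49
f 47 49 45
f 48 42 50
f 48 50 49
f 49 50 51
f 49 51 45
f 50 42 52
f 50 52 51
f 51 52 53
f 51 53 45
f 52 42 54
f 52 54 53
f 53 54 55
f 53 55 45
f 54 42 56
f 54 56 55
f 55 56 57
f 55 57 45
f 56 42 58
f 56 58 57
f 57 58 59
f 57 59 45
f 58 42 43
f 58 43 59
f 59 43 44
f 59 44 45



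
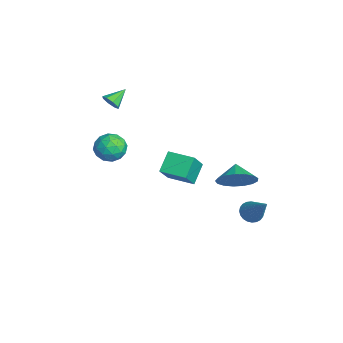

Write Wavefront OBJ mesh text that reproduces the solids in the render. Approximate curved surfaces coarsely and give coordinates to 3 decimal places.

v -0.351 -3.13 2.351
v 0.346 -2.903 2.916
v 0.394 -4.357 1.924
v 1.091 -4.13 2.489
v 0.278 -4.397 2.841
v -0.183 -3.639 3.105
v 0.923 -3.621 1.735
v 0.462 -2.863 1.999
v 1.133 -3.206 2.535
v 0.734 -3.686 3.219
v 0.006 -3.574 1.621
v -0.393 -4.054 2.305
v -0.068 -2.909 2.671
v 0.808 -4.351 2.169
v 0.33 -4.508 2.376
v 0.74 -4.375 2.708
v -0.379 -3.342 2.782
v 0.031 -3.208 3.114
v -0.009 -4.086 3.07
v 0.709 -4.052 1.726
v 1.119 -3.918 2.058
v 0 -2.885 2.132
v 0.41 -2.752 2.464
v 0.749 -3.174 1.77
v 0.804 -2.954 2.779
v 1.242 -3.675 2.529
v 1.143 -3.376 2.085
v 0.872 -2.93 2.24
v 0.57 -3.236 3.181
v 1.008 -3.957 2.93
v 0.53 -4.114 3.137
v 0.259 -3.669 3.292
v 1.033 -3.414 2.957
v -0.268 -3.303 1.91
v 0.17 -4.024 1.659
v 0.481 -3.591 1.548
v 0.21 -3.146 1.703
v -0.502 -3.585 2.311
v -0.064 -4.306 2.061
v -0.132 -4.33 2.6
v -0.403 -3.884 2.755
v -0.293 -3.846 1.883
v 3.853 2.116 1.549
v 4.403 1.877 2.447
v 2.967 2.264 2.131
v 4.458 2.389 2.401
v 4.374 2.839 2.16
v 4.171 3.122 1.779
v 3.895 3.176 1.345
v 3.609 2.987 0.958
v 3.38 2.598 0.706
v 3.258 2.099 0.648
v 3.273 1.604 0.796
v 3.421 1.226 1.116
v 3.667 1.052 1.536
v 3.957 1.122 1.959
v 4.222 1.42 2.288
v 1.769 3.46 -2.696
v 2.257 3.111 -3.017
v 3.131 3.9 -1.104
v 2.294 3.355 -3.115
v 2.251 3.614 -3.15
v 2.135 3.85 -3.116
v 1.963 4.027 -3.018
v 1.762 4.117 -2.871
v 1.562 4.108 -2.697
v 1.393 3.999 -2.523
v 1.282 3.809 -2.375
v 1.245 3.566 -2.276
v 1.288 3.306 -2.241
v 1.404 3.07 -2.276
v 1.576 2.894 -2.374
v 1.777 2.803 -2.521
v 1.977 2.813 -2.695
v 2.146 2.921 -2.869
v -3.504 -2.916 3.146
v -3.271 -2.536 2.759
v -4.016 -2.004 3.734
v -3.679 -2.683 2.633
v -3.985 -2.966 2.806
v -4.009 -3.22 3.179
v -3.737 -3.296 3.532
v -3.329 -3.149 3.658
v -3.024 -2.866 3.485
v -3 -2.612 3.112
v -0.121 -0.55 -0.746
v 0.772 -1.184 0.502
v -0.91 0.077 0.137
v -0.018 -0.558 1.385
v 0.778 0.638 -0.785
v 1.67 0.003 0.463
v -0.012 1.264 0.098
v 0.881 0.63 1.346
f 1 38 17
f 38 12 41
f 17 41 6
f 38 41 17
f 1 17 13
f 17 6 18
f 13 18 2
f 17 18 13
f 1 13 22
f 13 2 23
f 22 23 8
f 13 23 22
f 1 22 34
f 22 8 37
f 34 37 11
f 22 37 34
f 1 34 38
f 34 11 42
f 38 42 12
f 34 42 38
f 2 18 29
f 18 6 32
f 29 32 10
f 18 32 29
f 6 41 19
f 41 12 40
f 19 40 5
f 41 40 19
f 12 42 39
f 42 11 35
f 39 35 3
f 42 35 39
f 11 37 36
f 37 8 24
f 36 24 7
f 37 24 36
f 8 23 28
f 23 2 25
f 28 25 9
f 23 25 28
f 4 30 16
f 30 10 31
f 16 31 5
f 30 31 16
f 4 16 14
f 16 5 15
f 14 15 3
f 16 15 14
f 4 14 21
f 14 3 20
f 21 20 7
f 14 20 21
f 4 21 26
f 21 7 27
f 26 27 9
f 21 27 26
f 4 26 30
f 26 9 33
f 30 33 10
f 26 33 30
f 5 31 19
f 31 10 32
f 19 32 6
f 31 32 19
f 3 15 39
f 15 5 40
f 39 40 12
f 15 40 39
f 7 20 36
f 20 3 35
f 36 35 11
f 20 35 36
f 9 27 28
f 27 7 24
f 28 24 8
f 27 24 28
f 10 33 29
f 33 9 25
f 29 25 2
f 33 25 29
f 44 43 46
f 44 46 45
f 46 43 47
f 46 47 45
f 47 43 48
f 47 48 45
f 48 43 49
f 48 49 45
f 49 43 50
f 49 50 45
f 50 43 51
f 50 51 45
f 51 43 52
f 51 52 45
f 52 43 53
f 52 53 45
f 53 43 54
f 53 54 45
f 54 43 55
f 54 55 45
f 55 43 56
f 55 56 45
f 56 43 57
f 56 57 45
f 57 43 44
f 57 44 45
f 59 58 61
f 59 61 60
f 61 58 62
f 61 62 60
f 62 58 63
f 62 63 60
f 63 58 64
f 63 64 60
f 64 58 65
f 64 65 60
f 65 58 66
f 65 66 60
f 66 58 67
f 66 67 60
f 67 58 68
f 67 68 60
f 68 58 69
f 68 69 60
f 69 58 70
f 69 70 60
f 70 58 71
f 70 71 60
f 71 58 72
f 71 72 60
f 72 58 73
f 72 73 60
f 73 58 74
f 73 74 60
f 74 58 75
f 74 75 60
f 75 58 59
f 75 59 60
f 77 76 79
f 77 79 78
f 79 76 80
f 79 80 78
f 80 76 81
f 80 81 78
f 81 76 82
f 81 82 78
f 82 76 83
f 82 83 78
f 83 76 84
f 83 84 78
f 84 76 85
f 84 85 78
f 85 76 77
f 85 77 78
f 87 89 86
f 90 87 86
f 86 89 88
f 88 90 86
f 87 93 89
f 91 87 90
f 91 93 87
f 89 93 88
f 92 90 88
f 88 93 92
f 92 91 90
f 93 91 92



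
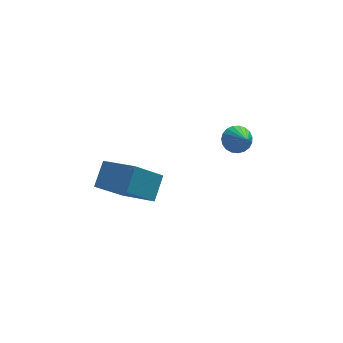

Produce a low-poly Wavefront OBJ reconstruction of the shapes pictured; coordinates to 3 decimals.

v -2.372 -0.482 -3.208
v -3.278 -0.905 -2.243
v -2.017 0.195 -2.578
v -2.924 -0.229 -1.613
v -1.456 -1.391 -2.747
v -2.363 -1.815 -1.782
v -1.102 -0.715 -2.117
v -2.008 -1.138 -1.152
v 1.49 1.01 -2.127
v 1.871 0.839 -2.453
v 1.69 0.25 -1.493
v 1.982 0.978 -2.321
v 2.007 1.122 -2.157
v 1.943 1.247 -1.987
v 1.8 1.331 -1.841
v 1.604 1.359 -1.745
v 1.388 1.327 -1.714
v 1.19 1.241 -1.756
v 1.043 1.114 -1.861
v 0.974 0.97 -2.012
v 0.994 0.832 -2.183
v 1.099 0.726 -2.345
v 1.272 0.668 -2.468
v 1.483 0.67 -2.533
v 1.695 0.73 -2.528
f 2 4 1
f 5 2 1
f 1 4 3
f 3 5 1
f 2 8 4
f 6 2 5
f 6 8 2
f 4 8 3
f 7 5 3
f 3 8 7
f 7 6 5
f 8 6 7
f 10 9 12
f 10 12 11
f 12 9 13
f 12 13 11
f 13 9 14
f 13 14 11
f 14 9 15
f 14 15 11
f 15 9 16
f 15 16 11
f 16 9 17
f 16 17 11
f 17 9 18
f 17 18 11
f 18 9 19
f 18 19 11
f 19 9 20
f 19 20 11
f 20 9 21
f 20 21 11
f 21 9 22
f 21 22 11
f 22 9 23
f 22 23 11
f 23 9 24
f 23 24 11
f 24 9 25
f 24 25 11
f 25 9 10
f 25 10 11



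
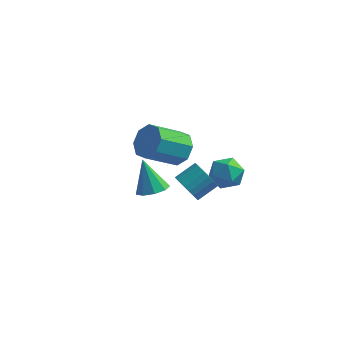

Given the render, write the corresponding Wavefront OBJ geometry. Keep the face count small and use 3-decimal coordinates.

v -0.055 -1.787 -2.223
v 0.426 -1.052 -2.276
v -0.745 -1.213 -0.537
v -0.114 -0.964 -2.528
v -0.626 -1.261 -2.636
v -0.871 -1.804 -2.551
v -0.734 -2.34 -2.313
v -0.279 -2.616 -2.032
v 0.281 -2.505 -1.841
v 0.684 -2.058 -1.828
v 0.741 -1.484 -2
v 3.049 3.259 -4.234
v 3.447 2.591 -3.543
v 1.633 2.349 -4.297
v 2.031 1.681 -3.606
v 1.78 2.647 -3.31
v 2.655 3.209 -3.272
v 2.425 1.731 -4.568
v 3.3 2.293 -4.53
v 3.062 1.646 -3.75
v 2.663 2.212 -2.972
v 2.417 2.728 -4.868
v 2.018 3.294 -4.09
v -0.244 3.25 -3.289
v 0.597 2.976 -2.687
v -0.714 1.756 -1.409
v -1.556 2.03 -2.011
v 0.227 3.655 -2.418
v -1.084 2.435 -1.14
v -0.419 4.097 -2.659
v -1.73 2.877 -1.381
v -0.963 4.043 -3.269
v -2.274 2.823 -1.991
v -1.086 3.524 -3.891
v -2.397 2.304 -2.613
v -0.716 2.845 -4.16
v -2.027 1.625 -2.882
v -0.07 2.403 -3.919
v -1.381 1.183 -2.641
v 0.474 2.457 -3.309
v -0.837 1.237 -2.031
v 2.211 -3.586 0.043
v 2.803 -3.699 -0.557
v 3.56 -2.886 0.038
v 2.969 -2.774 0.637
v 2.631 -3.446 -0.683
v 3.388 -2.633 -0.089
v 2.394 -3.214 -0.699
v 3.151 -2.401 -0.104
v 2.13 -3.038 -0.602
v 2.887 -2.226 -0.007
v 1.878 -2.947 -0.407
v 2.635 -2.134 0.188
v 1.677 -2.952 -0.143
v 2.434 -2.14 0.452
v 1.557 -3.054 0.149
v 2.314 -2.242 0.744
v 1.537 -3.238 0.425
v 2.294 -2.425 1.019
v 1.62 -3.474 0.642
v 2.377 -2.661 1.237
v 1.792 -3.727 0.769
v 2.549 -2.914 1.363
v 2.029 -3.959 0.784
v 2.786 -3.146 1.379
v 2.293 -4.134 0.687
v 3.05 -3.322 1.282
v 2.545 -4.226 0.492
v 3.302 -3.413 1.087
v 2.746 -4.22 0.228
v 3.503 -3.408 0.823
v 2.866 -4.118 -0.064
v 3.623 -3.306 0.531
v 2.886 -3.935 -0.339
v 3.643 -3.122 0.255
f 2 1 4
f 2 4 3
f 4 1 5
f 4 5 3
f 5 1 6
f 5 6 3
f 6 1 7
f 6 7 3
f 7 1 8
f 7 8 3
f 8 1 9
f 8 9 3
f 9 1 10
f 9 10 3
f 10 1 11
f 10 11 3
f 11 1 2
f 11 2 3
f 12 23 17
f 12 17 13
f 12 13 19
f 12 19 22
f 12 22 23
f 13 17 21
f 17 23 16
f 23 22 14
f 22 19 18
f 19 13 20
f 15 21 16
f 15 16 14
f 15 14 18
f 15 18 20
f 15 20 21
f 16 21 17
f 14 16 23
f 18 14 22
f 20 18 19
f 21 20 13
f 25 24 28
f 25 28 26
f 26 28 29
f 26 29 27
f 28 24 30
f 28 30 29
f 29 30 31
f 29 31 27
f 30 24 32
f 30 32 31
f 31 32 33
f 31 33 27
f 32 24 34
f 32 34 33
f 33 34 35
f 33 35 27
f 34 24 36
f 34 36 35
f 35 36 37
f 35 37 27
f 36 24 38
f 36 38 37
f 37 38 39
f 37 39 27
f 38 24 40
f 38 40 39
f 39 40 41
f 39 41 27
f 40 24 25
f 40 25 41
f 41 25 26
f 41 26 27
f 43 42 46
f 43 46 44
f 44 46 47
f 44 47 45
f 46 42 48
f 46 48 47
f 47 48 49
f 47 49 45
f 48 42 50
f 48 50 49
f 49 50 51
f 49 51 45
f 50 42 52
f 50 52 51
f 51 52 53
f 51 53 45
f 52 42 54
f 52 54 53
f 53 54 55
f 53 55 45
f 54 42 56
f 54 56 55
f 55 56 57
f 55 57 45
f 56 42 58
f 56 58 57
f 57 58 59
f 57 59 45
f 58 42 60
f 58 60 59
f 59 60 61
f 59 61 45
f 60 42 62
f 60 62 61
f 61 62 63
f 61 63 45
f 62 42 64
f 62 64 63
f 63 64 65
f 63 65 45
f 64 42 66
f 64 66 65
f 65 66 67
f 65 67 45
f 66 42 68
f 66 68 67
f 67 68 69
f 67 69 45
f 68 42 70
f 68 70 69
f 69 70 71
f 69 71 45
f 70 42 72
f 70 72 71
f 71 72 73
f 71 73 45
f 72 42 74
f 72 74 73
f 73 74 75
f 73 75 45
f 74 42 43
f 74 43 75
f 75 43 44
f 75 44 45



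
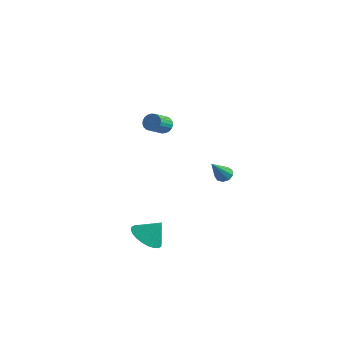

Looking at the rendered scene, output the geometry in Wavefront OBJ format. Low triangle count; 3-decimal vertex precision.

v 1.682 0.482 2.915
v 2.204 0.309 2.673
v 2.179 -0.755 3.384
v 1.658 -0.582 3.625
v 2.279 0.44 2.872
v 2.255 -0.625 3.583
v 2.252 0.578 3.078
v 2.227 -0.486 3.788
v 2.126 0.699 3.255
v 2.101 -0.365 3.966
v 1.923 0.783 3.374
v 1.898 -0.281 4.085
v 1.679 0.815 3.413
v 1.654 -0.249 4.124
v 1.435 0.79 3.367
v 1.41 -0.274 4.077
v 1.234 0.711 3.241
v 1.21 -0.353 3.952
v 1.111 0.592 3.06
v 1.086 -0.472 3.771
v 1.086 0.455 2.853
v 1.061 -0.609 3.564
v 1.165 0.322 2.657
v 1.14 -0.742 3.368
v 1.333 0.217 2.505
v 1.308 -0.847 3.216
v 1.561 0.158 2.425
v 1.536 -0.907 3.136
v 1.81 0.154 2.429
v 1.786 -0.91 3.139
v 2.038 0.208 2.516
v 2.013 -0.856 3.227
v 3.036 4.43 -2.618
v 3.6 4.539 -2.538
v 3.064 3.15 -1.082
v 3.381 4.791 -2.324
v 3 4.875 -2.247
v 2.637 4.75 -2.344
v 2.46 4.475 -2.57
v 2.552 4.18 -2.818
v 2.871 4.001 -2.972
v 3.267 4.023 -2.961
v 3.555 4.236 -2.79
v 3.529 -3.534 -3.459
v 4.247 -4.3 -3.494
v 4.171 -2.986 -2.341
v 4.421 -4.016 -3.733
v 4.459 -3.659 -3.931
v 4.356 -3.283 -4.056
v 4.127 -2.945 -4.09
v 3.807 -2.697 -4.029
v 3.444 -2.576 -3.88
v 3.095 -2.601 -3.667
v 2.812 -2.768 -3.423
v 2.638 -3.052 -3.184
v 2.6 -3.409 -2.987
v 2.703 -3.785 -2.861
v 2.932 -4.123 -2.827
v 3.252 -4.371 -2.889
v 3.615 -4.492 -3.037
v 3.964 -4.467 -3.25
f 2 1 5
f 2 5 3
f 3 5 6
f 3 6 4
f 5 1 7
f 5 7 6
f 6 7 8
f 6 8 4
f 7 1 9
f 7 9 8
f 8 9 10
f 8 10 4
f 9 1 11
f 9 11 10
f 10 11 12
f 10 12 4
f 11 1 13
f 11 13 12
f 12 13 14
f 12 14 4
f 13 1 15
f 13 15 14
f 14 15 16
f 14 16 4
f 15 1 17
f 15 17 16
f 16 17 18
f 16 18 4
f 17 1 19
f 17 19 18
f 18 19 20
f 18 20 4
f 19 1 21
f 19 21 20
f 20 21 22
f 20 22 4
f 21 1 23
f 21 23 22
f 22 23 24
f 22 24 4
f 23 1 25
f 23 25 24
f 24 25 26
f 24 26 4
f 25 1 27
f 25 27 26
f 26 27 28
f 26 28 4
f 27 1 29
f 27 29 28
f 28 29 30
f 28 30 4
f 29 1 31
f 29 31 30
f 30 31 32
f 30 32 4
f 31 1 2
f 31 2 32
f 32 2 3
f 32 3 4
f 34 33 36
f 34 36 35
f 36 33 37
f 36 37 35
f 37 33 38
f 37 38 35
f 38 33 39
f 38 39 35
f 39 33 40
f 39 40 35
f 40 33 41
f 40 41 35
f 41 33 42
f 41 42 35
f 42 33 43
f 42 43 35
f 43 33 34
f 43 34 35
f 45 44 47
f 45 47 46
f 47 44 48
f 47 48 46
f 48 44 49
f 48 49 46
f 49 44 50
f 49 50 46
f 50 44 51
f 50 51 46
f 51 44 52
f 51 52 46
f 52 44 53
f 52 53 46
f 53 44 54
f 53 54 46
f 54 44 55
f 54 55 46
f 55 44 56
f 55 56 46
f 56 44 57
f 56 57 46
f 57 44 58
f 57 58 46
f 58 44 59
f 58 59 46
f 59 44 60
f 59 60 46
f 60 44 61
f 60 61 46
f 61 44 45
f 61 45 46

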